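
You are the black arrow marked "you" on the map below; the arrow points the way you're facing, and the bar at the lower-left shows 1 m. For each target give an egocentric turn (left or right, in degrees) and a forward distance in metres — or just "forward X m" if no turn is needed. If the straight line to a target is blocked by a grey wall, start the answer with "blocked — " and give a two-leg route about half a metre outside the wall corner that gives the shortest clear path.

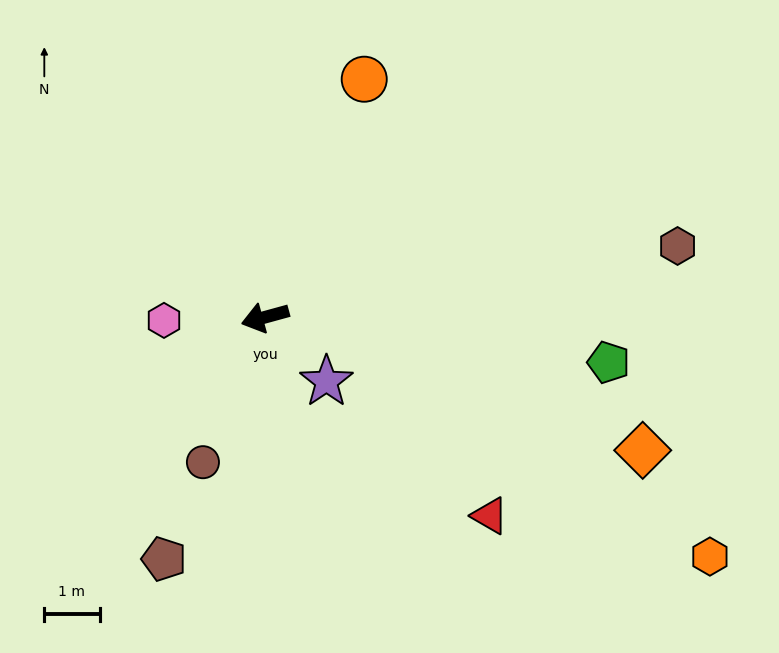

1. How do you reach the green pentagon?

turn left 157°, forward 6.3 m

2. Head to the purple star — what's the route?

turn left 118°, forward 1.6 m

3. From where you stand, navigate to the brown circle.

turn left 51°, forward 2.9 m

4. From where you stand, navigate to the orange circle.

turn right 128°, forward 4.7 m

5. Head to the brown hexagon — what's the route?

turn left 174°, forward 7.6 m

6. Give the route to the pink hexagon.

turn right 14°, forward 1.8 m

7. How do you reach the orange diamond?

turn left 145°, forward 7.3 m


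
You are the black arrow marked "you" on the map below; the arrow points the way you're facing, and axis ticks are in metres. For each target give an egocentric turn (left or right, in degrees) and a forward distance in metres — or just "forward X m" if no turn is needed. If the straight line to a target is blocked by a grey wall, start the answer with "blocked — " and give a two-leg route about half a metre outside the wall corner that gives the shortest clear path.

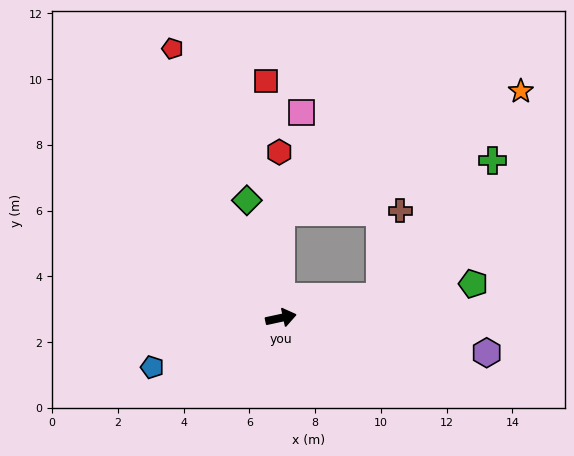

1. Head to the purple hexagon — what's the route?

turn right 22°, forward 6.3 m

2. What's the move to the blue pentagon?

turn right 171°, forward 4.2 m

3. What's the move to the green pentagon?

turn right 2°, forward 5.9 m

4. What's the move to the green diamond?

turn left 94°, forward 3.7 m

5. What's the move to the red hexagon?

turn left 78°, forward 5.0 m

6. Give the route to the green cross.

blocked — forward 3.1 m, then turn left 38°, forward 5.4 m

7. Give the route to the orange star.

blocked — turn left 77°, forward 3.2 m, then turn right 62°, forward 8.2 m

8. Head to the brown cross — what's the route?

blocked — forward 3.1 m, then turn left 65°, forward 2.7 m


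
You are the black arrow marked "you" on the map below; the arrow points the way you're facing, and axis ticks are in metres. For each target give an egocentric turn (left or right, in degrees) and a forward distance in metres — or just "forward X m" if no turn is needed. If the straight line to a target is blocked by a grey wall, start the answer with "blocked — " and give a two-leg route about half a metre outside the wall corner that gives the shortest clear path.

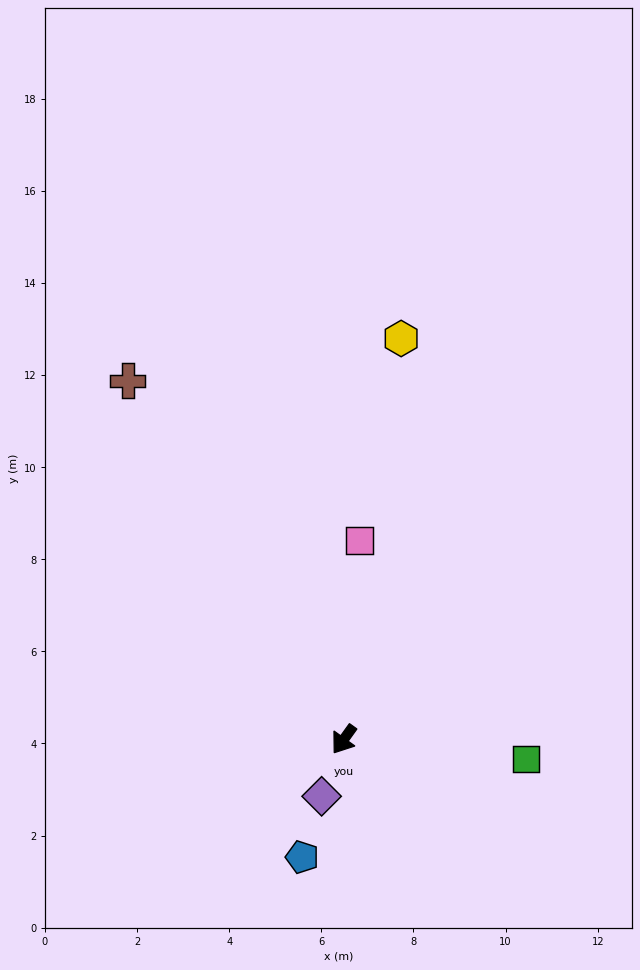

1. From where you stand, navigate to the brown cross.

turn right 113°, forward 9.1 m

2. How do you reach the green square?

turn left 120°, forward 4.0 m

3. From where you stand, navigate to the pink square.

turn right 149°, forward 4.3 m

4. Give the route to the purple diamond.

turn left 14°, forward 1.3 m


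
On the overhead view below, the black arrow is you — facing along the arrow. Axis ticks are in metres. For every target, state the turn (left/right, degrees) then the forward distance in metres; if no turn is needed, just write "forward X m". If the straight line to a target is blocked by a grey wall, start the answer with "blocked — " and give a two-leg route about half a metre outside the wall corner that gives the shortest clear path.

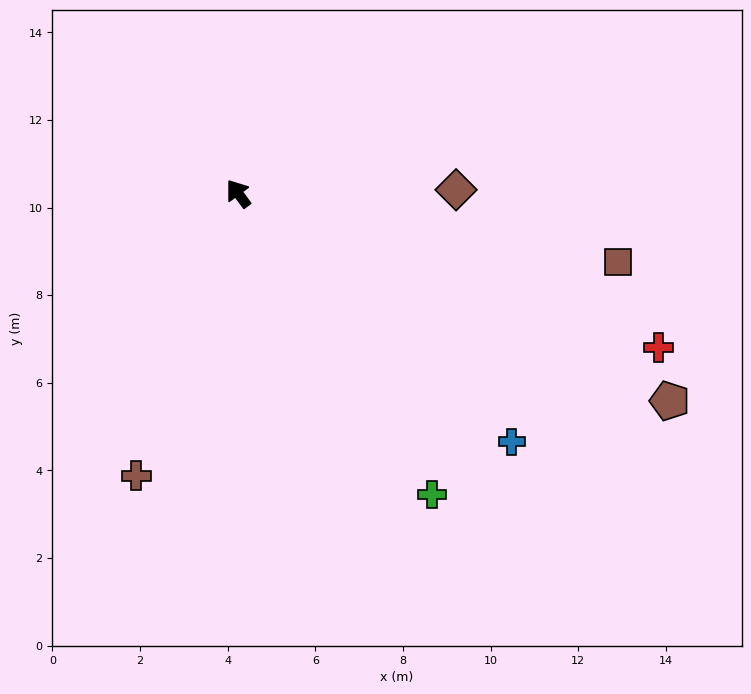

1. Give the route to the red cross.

turn right 146°, forward 10.2 m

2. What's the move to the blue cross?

turn right 169°, forward 8.4 m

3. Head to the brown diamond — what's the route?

turn right 125°, forward 5.0 m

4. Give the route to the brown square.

turn right 137°, forward 8.8 m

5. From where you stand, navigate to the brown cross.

turn left 124°, forward 6.8 m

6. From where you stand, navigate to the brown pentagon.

turn right 152°, forward 10.9 m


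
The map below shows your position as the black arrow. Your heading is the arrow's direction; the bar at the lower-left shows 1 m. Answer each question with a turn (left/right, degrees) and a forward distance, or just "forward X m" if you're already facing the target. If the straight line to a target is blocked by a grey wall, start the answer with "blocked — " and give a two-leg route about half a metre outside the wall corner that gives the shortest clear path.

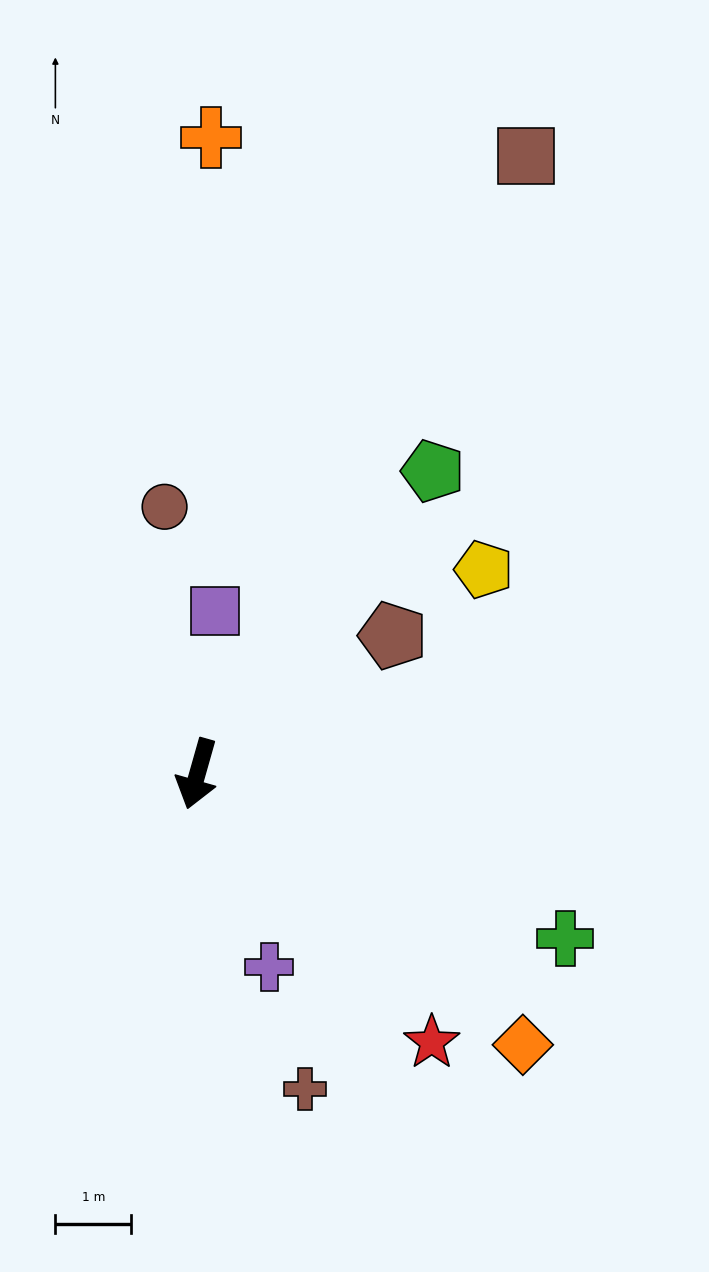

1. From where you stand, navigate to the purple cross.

turn left 36°, forward 2.7 m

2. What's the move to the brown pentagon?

turn left 141°, forward 3.1 m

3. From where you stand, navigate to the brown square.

turn left 168°, forward 9.2 m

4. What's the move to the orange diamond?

turn left 66°, forward 5.6 m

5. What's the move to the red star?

turn left 57°, forward 4.7 m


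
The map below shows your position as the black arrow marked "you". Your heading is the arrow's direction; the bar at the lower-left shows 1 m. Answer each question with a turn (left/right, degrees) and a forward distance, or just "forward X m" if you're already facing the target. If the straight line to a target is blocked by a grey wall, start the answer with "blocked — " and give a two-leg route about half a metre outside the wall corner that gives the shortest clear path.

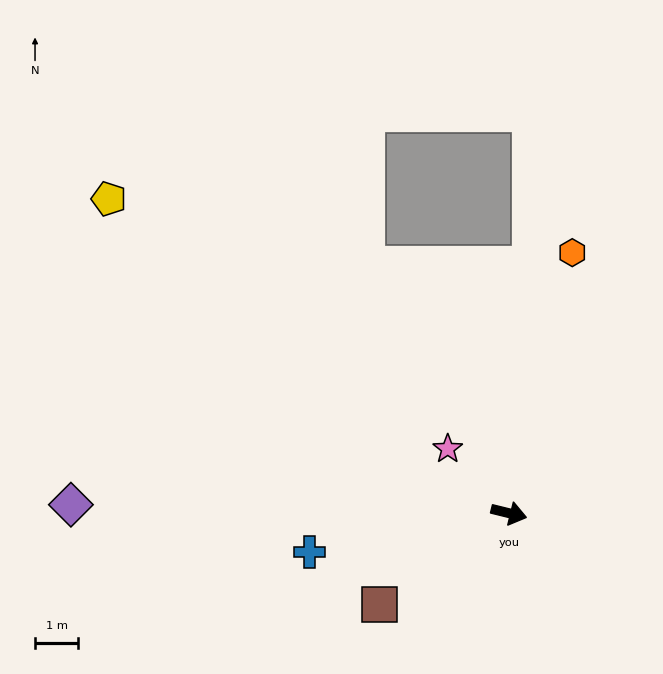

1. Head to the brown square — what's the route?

turn right 131°, forward 3.7 m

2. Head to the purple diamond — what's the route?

turn right 167°, forward 10.2 m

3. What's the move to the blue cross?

turn right 155°, forward 4.7 m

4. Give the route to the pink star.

turn left 147°, forward 2.1 m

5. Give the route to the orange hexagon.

turn left 90°, forward 6.2 m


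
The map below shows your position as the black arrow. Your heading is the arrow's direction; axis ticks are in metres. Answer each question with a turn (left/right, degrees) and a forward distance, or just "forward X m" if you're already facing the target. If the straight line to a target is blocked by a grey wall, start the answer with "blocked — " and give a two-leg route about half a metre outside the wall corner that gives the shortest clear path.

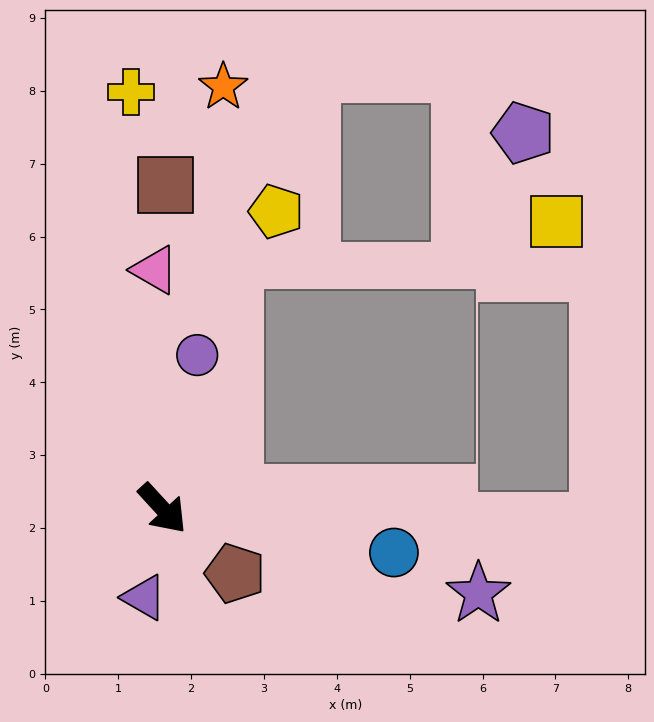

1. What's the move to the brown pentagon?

turn left 6°, forward 1.3 m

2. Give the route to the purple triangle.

turn right 54°, forward 1.2 m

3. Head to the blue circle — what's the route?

turn left 37°, forward 3.2 m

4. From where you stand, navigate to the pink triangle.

turn left 139°, forward 3.3 m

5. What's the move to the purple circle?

turn left 125°, forward 2.2 m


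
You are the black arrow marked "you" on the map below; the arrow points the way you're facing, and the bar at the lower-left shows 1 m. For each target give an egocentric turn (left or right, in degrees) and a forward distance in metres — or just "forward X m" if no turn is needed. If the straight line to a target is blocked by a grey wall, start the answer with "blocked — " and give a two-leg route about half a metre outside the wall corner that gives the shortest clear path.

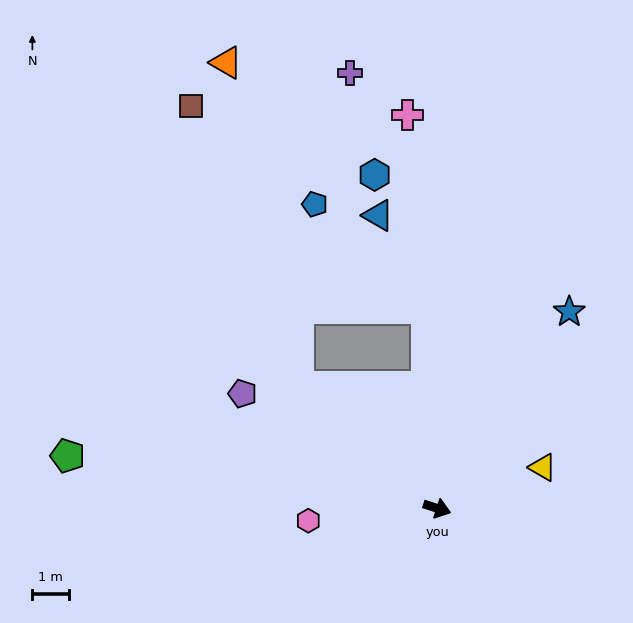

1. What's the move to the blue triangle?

blocked — turn left 111°, forward 5.4 m, then turn left 25°, forward 2.9 m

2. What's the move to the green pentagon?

turn right 170°, forward 10.1 m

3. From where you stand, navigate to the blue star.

turn left 74°, forward 6.4 m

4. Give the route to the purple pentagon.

turn left 167°, forward 6.1 m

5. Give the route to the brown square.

blocked — turn left 157°, forward 5.0 m, then turn right 28°, forward 8.2 m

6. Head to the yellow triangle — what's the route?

turn left 39°, forward 3.1 m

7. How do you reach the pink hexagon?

turn right 157°, forward 3.5 m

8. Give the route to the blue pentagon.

blocked — turn left 111°, forward 5.4 m, then turn left 44°, forward 4.2 m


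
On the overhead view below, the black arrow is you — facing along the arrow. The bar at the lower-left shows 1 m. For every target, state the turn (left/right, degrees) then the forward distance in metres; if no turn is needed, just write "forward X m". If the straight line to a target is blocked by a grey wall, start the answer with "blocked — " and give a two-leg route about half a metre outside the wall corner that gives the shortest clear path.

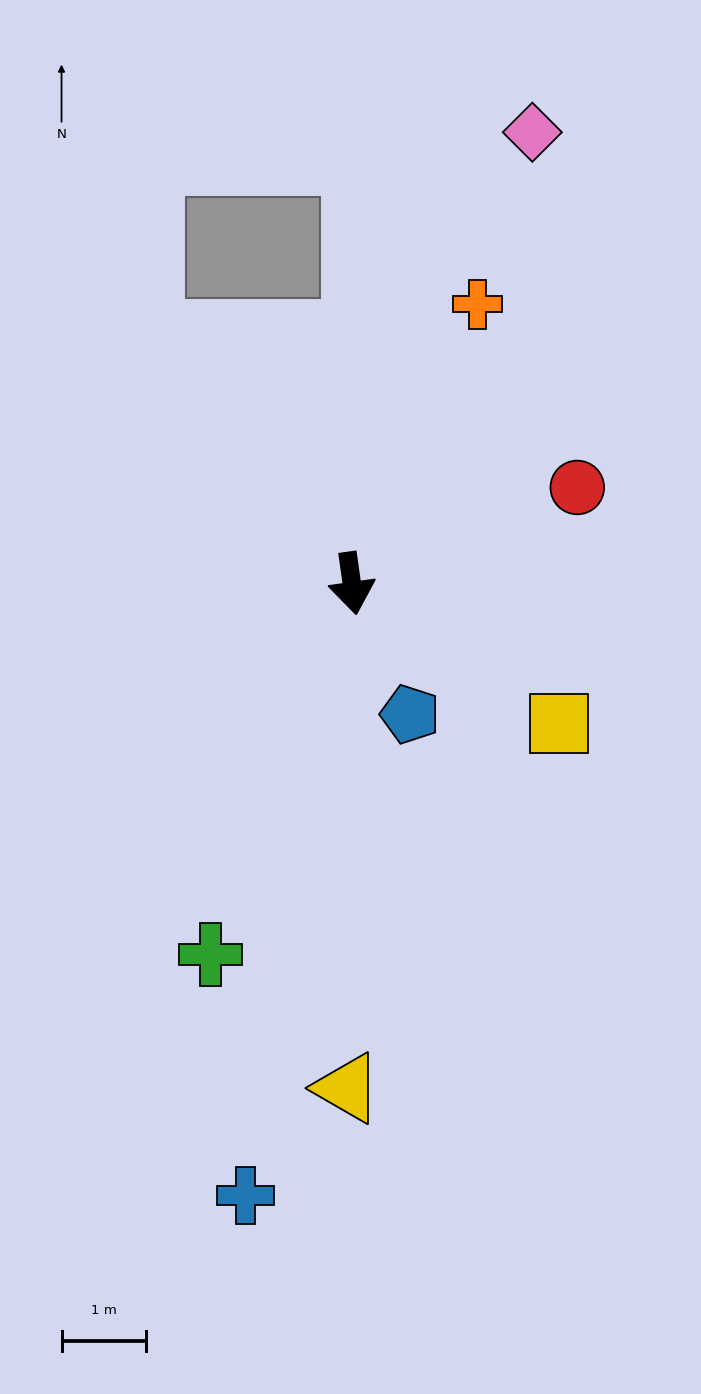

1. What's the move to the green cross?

turn right 29°, forward 4.7 m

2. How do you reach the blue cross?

turn right 18°, forward 7.3 m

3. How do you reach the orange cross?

turn left 148°, forward 3.6 m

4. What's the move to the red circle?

turn left 105°, forward 2.9 m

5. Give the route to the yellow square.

turn left 48°, forward 3.0 m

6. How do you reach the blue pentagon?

turn left 16°, forward 1.7 m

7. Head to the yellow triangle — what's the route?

turn right 9°, forward 6.0 m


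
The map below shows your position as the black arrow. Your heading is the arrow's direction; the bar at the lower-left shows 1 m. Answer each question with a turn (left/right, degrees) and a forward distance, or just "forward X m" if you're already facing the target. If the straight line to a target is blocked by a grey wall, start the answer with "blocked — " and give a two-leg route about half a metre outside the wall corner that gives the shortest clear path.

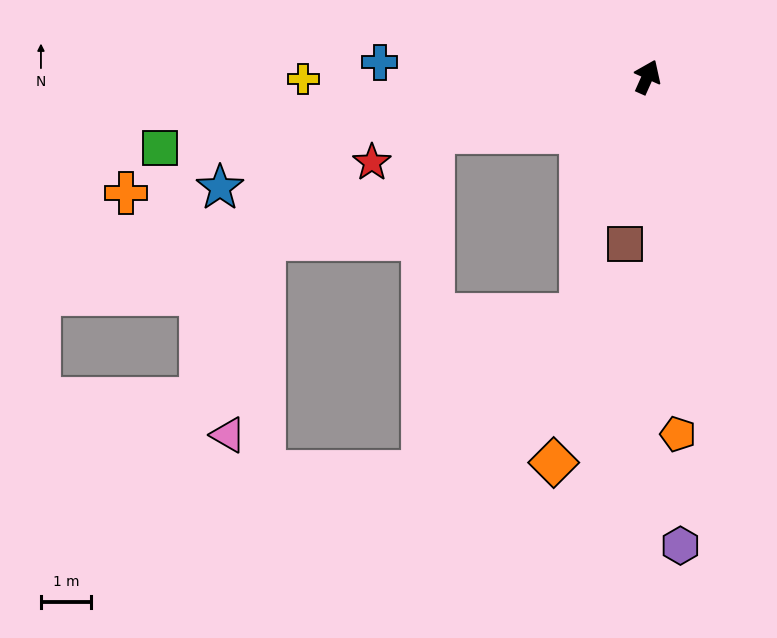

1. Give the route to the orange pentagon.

turn right 151°, forward 7.2 m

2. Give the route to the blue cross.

turn left 111°, forward 5.4 m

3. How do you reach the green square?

turn left 122°, forward 9.9 m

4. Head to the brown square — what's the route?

turn right 164°, forward 3.4 m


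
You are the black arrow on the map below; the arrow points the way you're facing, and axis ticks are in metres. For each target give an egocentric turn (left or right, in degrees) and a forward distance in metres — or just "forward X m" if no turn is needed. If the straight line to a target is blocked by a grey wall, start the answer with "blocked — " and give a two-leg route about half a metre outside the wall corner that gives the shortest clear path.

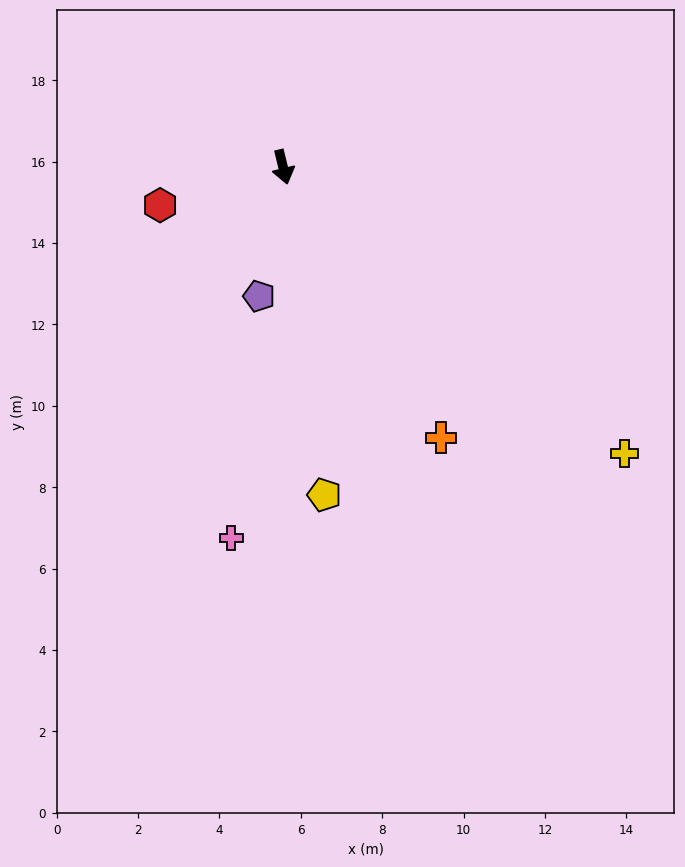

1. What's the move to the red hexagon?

turn right 86°, forward 3.2 m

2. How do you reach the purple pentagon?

turn right 24°, forward 3.2 m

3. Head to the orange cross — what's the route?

turn left 17°, forward 7.7 m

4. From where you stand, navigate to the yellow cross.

turn left 36°, forward 11.0 m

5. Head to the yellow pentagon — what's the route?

turn right 6°, forward 8.1 m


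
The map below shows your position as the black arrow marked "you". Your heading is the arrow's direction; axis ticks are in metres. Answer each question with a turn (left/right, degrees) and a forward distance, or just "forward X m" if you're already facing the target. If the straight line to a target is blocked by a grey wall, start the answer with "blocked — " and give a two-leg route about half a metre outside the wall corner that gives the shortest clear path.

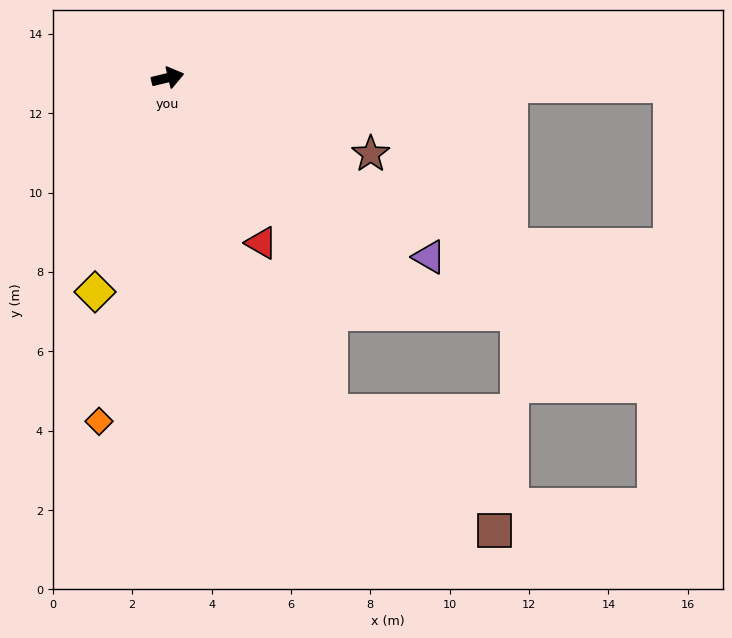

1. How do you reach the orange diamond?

turn right 115°, forward 8.8 m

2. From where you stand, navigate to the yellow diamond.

turn right 122°, forward 5.7 m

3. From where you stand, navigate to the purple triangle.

turn right 48°, forward 8.0 m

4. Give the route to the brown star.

turn right 34°, forward 5.5 m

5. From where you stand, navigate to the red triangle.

turn right 74°, forward 4.8 m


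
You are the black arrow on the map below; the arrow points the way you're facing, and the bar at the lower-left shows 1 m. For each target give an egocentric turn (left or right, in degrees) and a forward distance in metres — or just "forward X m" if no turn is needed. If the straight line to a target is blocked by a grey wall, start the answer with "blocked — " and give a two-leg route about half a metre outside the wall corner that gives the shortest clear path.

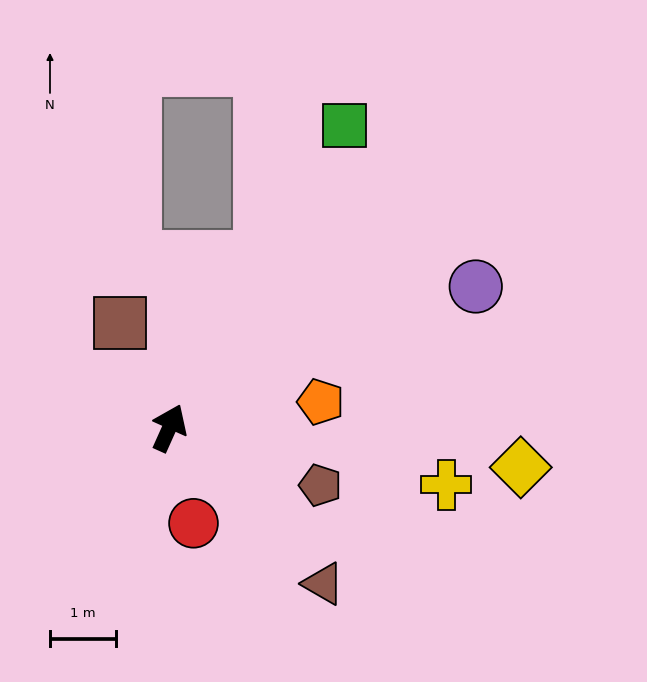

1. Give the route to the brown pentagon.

turn right 87°, forward 2.5 m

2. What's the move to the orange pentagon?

turn right 56°, forward 2.3 m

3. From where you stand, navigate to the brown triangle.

turn right 111°, forward 3.3 m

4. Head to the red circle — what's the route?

turn right 142°, forward 1.5 m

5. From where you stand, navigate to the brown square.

turn left 49°, forward 1.8 m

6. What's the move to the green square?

turn right 6°, forward 5.3 m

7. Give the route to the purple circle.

turn right 41°, forward 5.1 m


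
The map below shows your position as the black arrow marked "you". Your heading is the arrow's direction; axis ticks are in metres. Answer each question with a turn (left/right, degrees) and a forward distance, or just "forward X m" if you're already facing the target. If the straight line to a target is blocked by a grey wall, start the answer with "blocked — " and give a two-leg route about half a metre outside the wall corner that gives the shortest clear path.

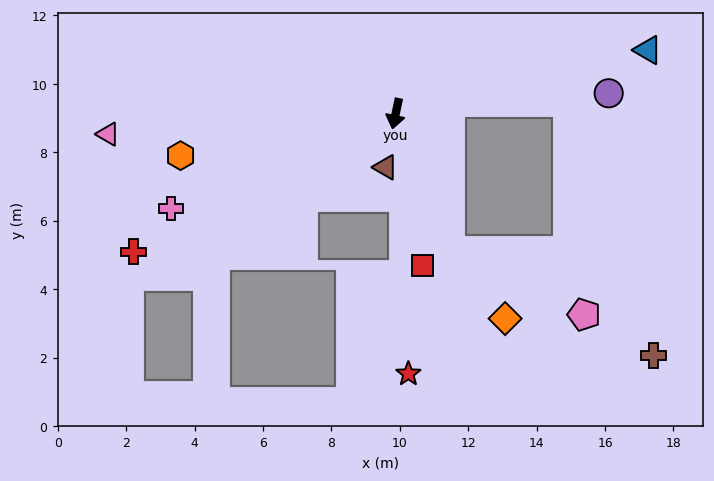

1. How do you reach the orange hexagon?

turn right 67°, forward 6.4 m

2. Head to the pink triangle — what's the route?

turn right 74°, forward 8.4 m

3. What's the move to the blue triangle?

turn left 116°, forward 7.6 m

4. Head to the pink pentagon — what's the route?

blocked — turn left 34°, forward 4.3 m, then turn left 42°, forward 4.3 m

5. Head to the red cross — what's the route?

turn right 50°, forward 8.7 m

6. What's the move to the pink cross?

turn right 55°, forward 7.1 m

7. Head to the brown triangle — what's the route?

forward 1.6 m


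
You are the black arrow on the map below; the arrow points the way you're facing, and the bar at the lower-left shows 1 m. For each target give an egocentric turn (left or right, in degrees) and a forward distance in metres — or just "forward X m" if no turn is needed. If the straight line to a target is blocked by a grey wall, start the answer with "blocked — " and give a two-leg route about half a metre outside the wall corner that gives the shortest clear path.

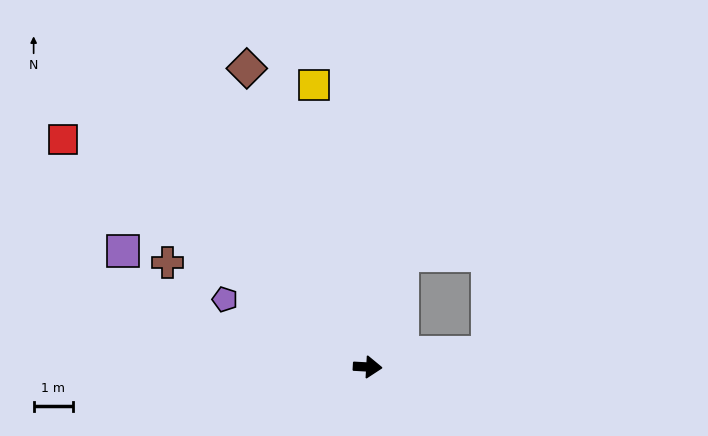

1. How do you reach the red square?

turn left 146°, forward 9.7 m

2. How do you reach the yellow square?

turn left 104°, forward 7.3 m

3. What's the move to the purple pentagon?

turn left 158°, forward 4.0 m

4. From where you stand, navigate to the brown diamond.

turn left 115°, forward 8.2 m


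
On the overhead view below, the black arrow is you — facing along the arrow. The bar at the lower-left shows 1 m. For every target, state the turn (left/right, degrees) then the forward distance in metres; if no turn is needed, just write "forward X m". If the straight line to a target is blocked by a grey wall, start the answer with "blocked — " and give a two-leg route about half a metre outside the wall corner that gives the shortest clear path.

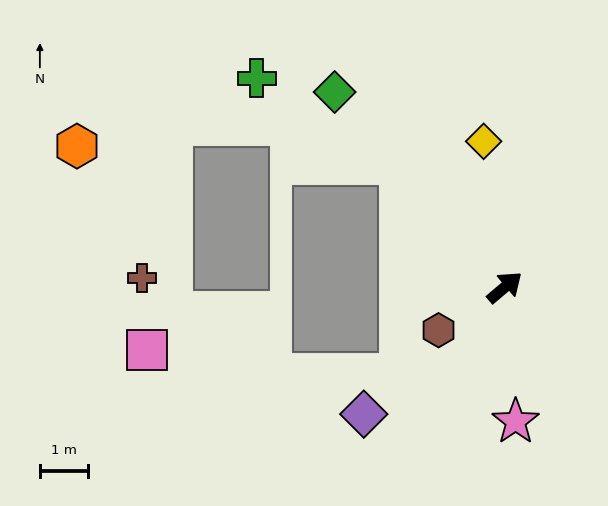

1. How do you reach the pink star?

turn right 126°, forward 2.8 m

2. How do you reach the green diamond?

turn left 91°, forward 5.3 m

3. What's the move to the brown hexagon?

turn left 173°, forward 1.6 m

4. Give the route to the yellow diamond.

turn left 58°, forward 3.0 m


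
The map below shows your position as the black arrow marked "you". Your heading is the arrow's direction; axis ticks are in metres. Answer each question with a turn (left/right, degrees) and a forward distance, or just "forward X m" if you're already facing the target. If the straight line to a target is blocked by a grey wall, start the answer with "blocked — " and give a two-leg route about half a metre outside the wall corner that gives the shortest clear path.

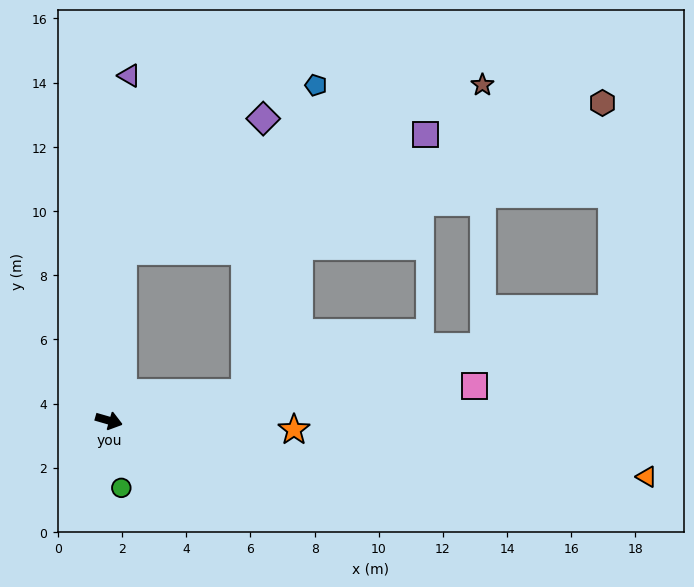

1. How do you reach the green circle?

turn right 63°, forward 2.1 m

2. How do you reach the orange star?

turn left 13°, forward 5.8 m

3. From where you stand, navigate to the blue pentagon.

blocked — turn left 28°, forward 4.3 m, then turn left 65°, forward 9.8 m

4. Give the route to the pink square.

turn left 22°, forward 11.4 m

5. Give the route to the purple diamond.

blocked — turn left 101°, forward 5.3 m, then turn right 41°, forward 6.0 m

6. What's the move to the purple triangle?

turn left 103°, forward 10.8 m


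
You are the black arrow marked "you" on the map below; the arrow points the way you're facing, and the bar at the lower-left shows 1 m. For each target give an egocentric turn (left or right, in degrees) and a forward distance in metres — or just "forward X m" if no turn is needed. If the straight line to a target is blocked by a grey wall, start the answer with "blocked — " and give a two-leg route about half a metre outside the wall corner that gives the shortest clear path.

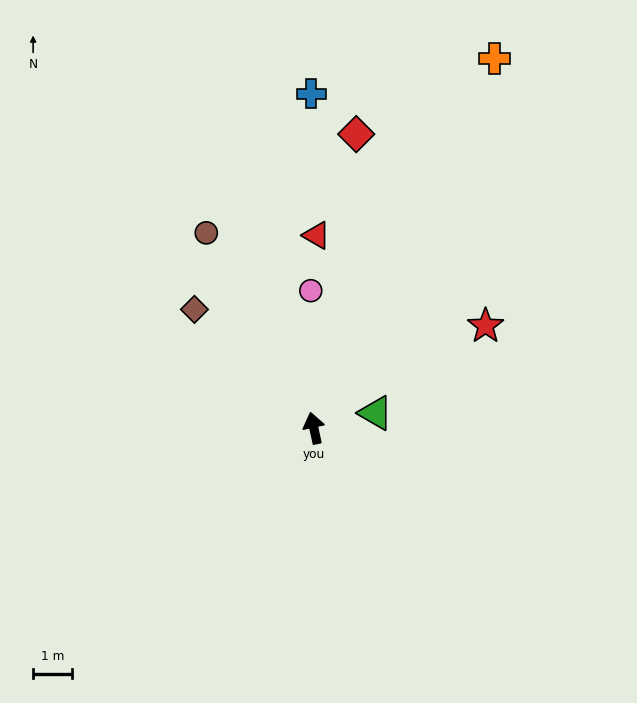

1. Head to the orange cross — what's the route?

turn right 38°, forward 10.5 m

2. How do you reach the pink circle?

turn right 11°, forward 3.5 m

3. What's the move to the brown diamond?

turn left 33°, forward 4.3 m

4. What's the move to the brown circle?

turn left 17°, forward 5.7 m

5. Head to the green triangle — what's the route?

turn right 89°, forward 1.6 m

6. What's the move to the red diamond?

turn right 20°, forward 7.6 m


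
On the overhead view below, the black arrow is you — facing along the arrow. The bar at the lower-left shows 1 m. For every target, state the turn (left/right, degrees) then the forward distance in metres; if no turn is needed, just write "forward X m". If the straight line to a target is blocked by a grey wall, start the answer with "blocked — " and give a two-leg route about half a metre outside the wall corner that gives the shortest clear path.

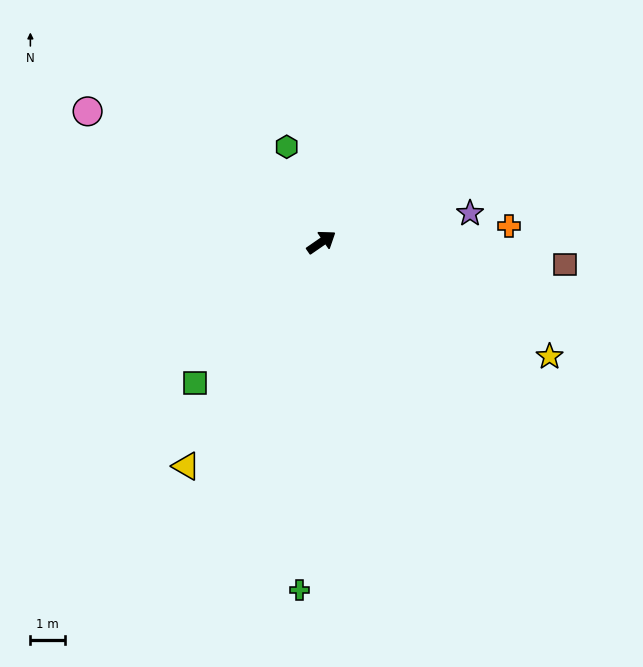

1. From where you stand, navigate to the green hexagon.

turn left 75°, forward 2.9 m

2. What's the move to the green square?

turn right 167°, forward 5.4 m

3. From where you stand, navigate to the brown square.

turn right 40°, forward 7.0 m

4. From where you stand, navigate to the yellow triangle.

turn right 156°, forward 7.5 m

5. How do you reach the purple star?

turn right 24°, forward 4.3 m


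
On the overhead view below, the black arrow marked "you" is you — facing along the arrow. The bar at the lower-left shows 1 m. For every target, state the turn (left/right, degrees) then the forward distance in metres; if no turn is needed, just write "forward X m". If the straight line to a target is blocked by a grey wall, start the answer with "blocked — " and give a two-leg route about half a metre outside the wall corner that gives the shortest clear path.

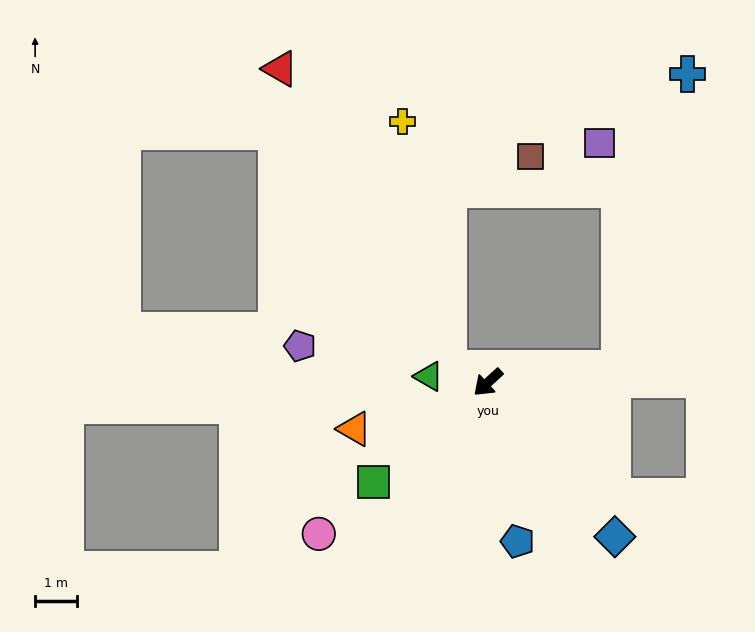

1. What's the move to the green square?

forward 3.6 m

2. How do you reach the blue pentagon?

turn left 58°, forward 3.9 m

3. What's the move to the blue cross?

blocked — turn left 144°, forward 3.1 m, then turn left 70°, forward 7.2 m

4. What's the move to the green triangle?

turn right 48°, forward 1.4 m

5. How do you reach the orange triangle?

turn right 23°, forward 3.4 m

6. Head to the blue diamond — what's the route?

turn left 87°, forward 4.8 m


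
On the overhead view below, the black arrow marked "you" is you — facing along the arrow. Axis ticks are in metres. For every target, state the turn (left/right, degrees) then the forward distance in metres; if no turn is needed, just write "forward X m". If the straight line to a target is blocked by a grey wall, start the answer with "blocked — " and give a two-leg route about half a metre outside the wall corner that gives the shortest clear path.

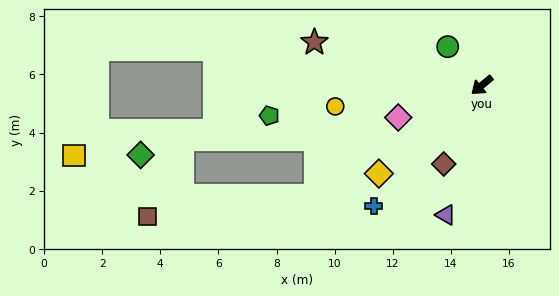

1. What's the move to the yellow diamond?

forward 4.7 m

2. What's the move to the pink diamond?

turn right 19°, forward 3.1 m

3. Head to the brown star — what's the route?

turn right 54°, forward 5.9 m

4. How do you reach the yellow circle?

turn right 32°, forward 5.1 m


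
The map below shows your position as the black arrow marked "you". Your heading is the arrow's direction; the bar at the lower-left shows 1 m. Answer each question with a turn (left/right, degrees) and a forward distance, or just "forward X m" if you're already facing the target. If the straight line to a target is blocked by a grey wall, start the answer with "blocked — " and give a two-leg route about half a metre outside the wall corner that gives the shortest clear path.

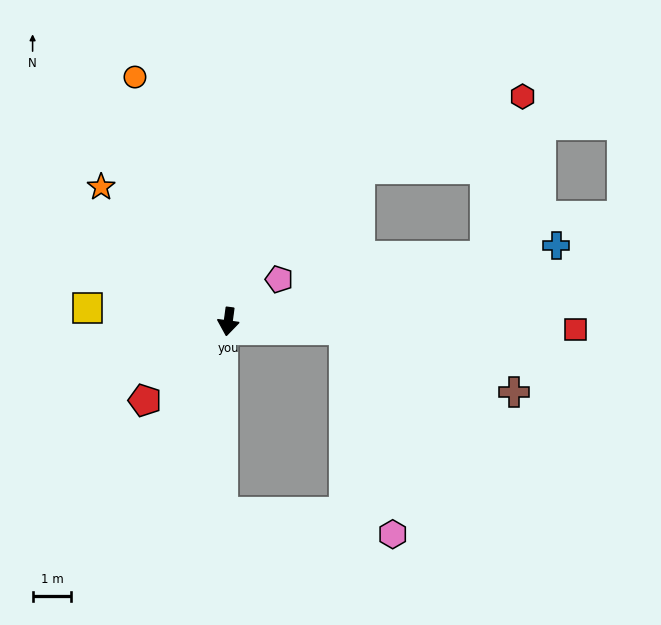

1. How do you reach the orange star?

turn right 129°, forward 4.8 m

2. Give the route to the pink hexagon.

blocked — turn left 94°, forward 3.0 m, then turn right 73°, forward 5.5 m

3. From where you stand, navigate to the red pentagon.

turn right 39°, forward 3.0 m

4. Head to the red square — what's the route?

turn left 96°, forward 9.0 m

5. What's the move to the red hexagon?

blocked — turn left 112°, forward 6.9 m, then turn left 63°, forward 4.3 m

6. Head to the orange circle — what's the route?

turn right 151°, forward 6.8 m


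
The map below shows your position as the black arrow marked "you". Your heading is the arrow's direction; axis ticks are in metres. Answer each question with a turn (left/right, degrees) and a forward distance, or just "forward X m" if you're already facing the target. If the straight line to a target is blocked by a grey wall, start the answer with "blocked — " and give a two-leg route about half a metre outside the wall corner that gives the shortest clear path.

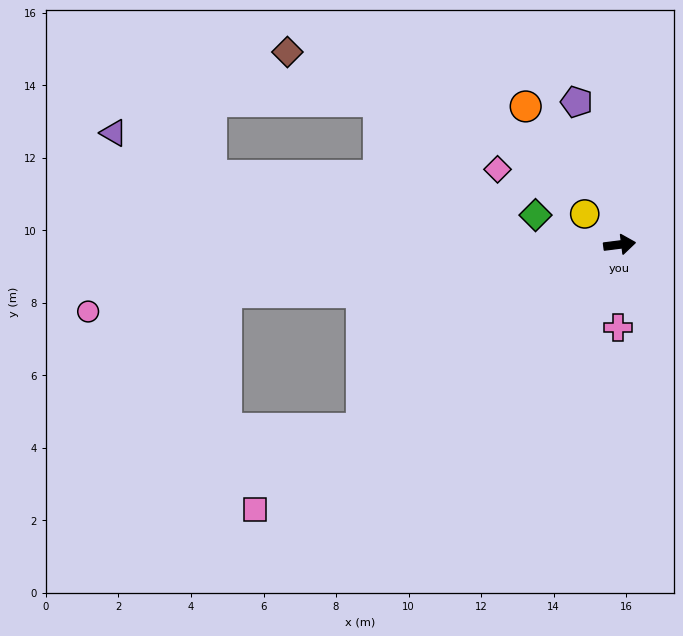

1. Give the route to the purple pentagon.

turn left 100°, forward 4.1 m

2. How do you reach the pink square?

turn right 151°, forward 12.4 m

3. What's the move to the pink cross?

turn right 98°, forward 2.3 m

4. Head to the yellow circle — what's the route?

turn left 131°, forward 1.3 m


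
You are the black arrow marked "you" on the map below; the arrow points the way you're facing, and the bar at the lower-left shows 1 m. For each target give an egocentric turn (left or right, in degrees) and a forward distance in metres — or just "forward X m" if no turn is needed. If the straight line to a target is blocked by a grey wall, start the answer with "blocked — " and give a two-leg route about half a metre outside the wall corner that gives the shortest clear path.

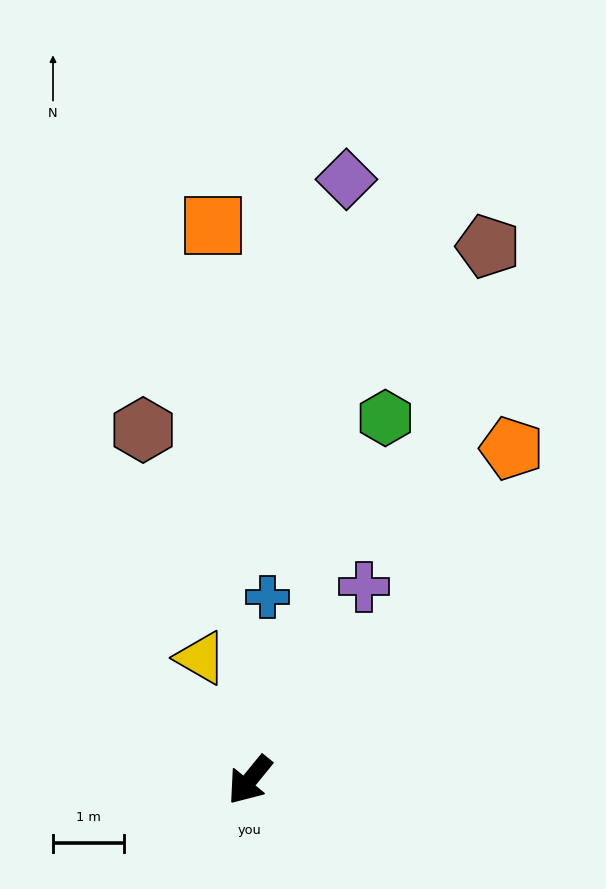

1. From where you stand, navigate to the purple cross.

turn right 171°, forward 3.2 m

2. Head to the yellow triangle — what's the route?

turn right 119°, forward 1.9 m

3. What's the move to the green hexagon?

turn right 161°, forward 5.4 m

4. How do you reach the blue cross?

turn right 146°, forward 2.6 m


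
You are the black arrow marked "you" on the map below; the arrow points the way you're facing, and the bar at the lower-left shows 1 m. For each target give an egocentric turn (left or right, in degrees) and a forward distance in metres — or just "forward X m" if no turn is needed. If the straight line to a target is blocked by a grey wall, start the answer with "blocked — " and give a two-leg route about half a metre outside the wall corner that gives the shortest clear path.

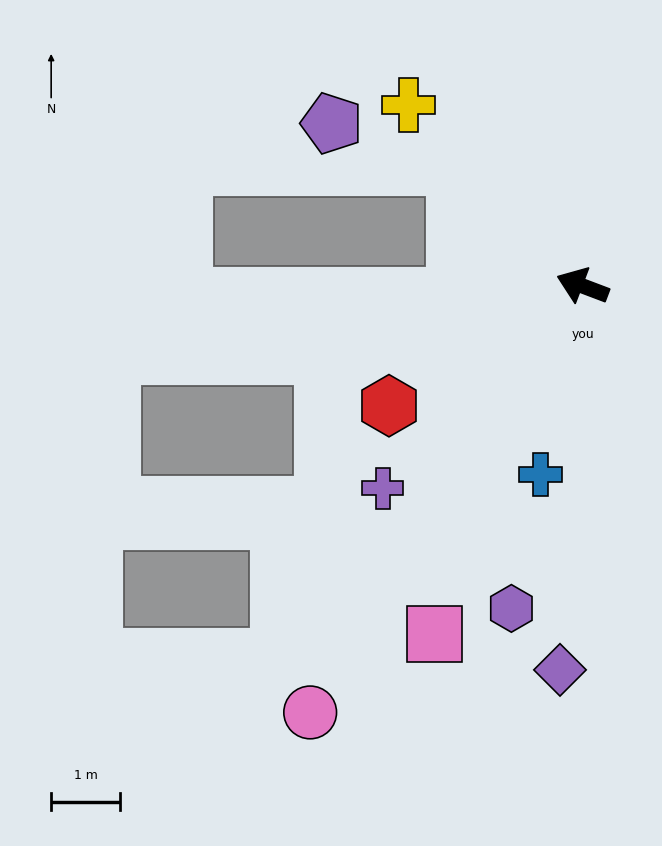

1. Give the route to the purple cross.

turn left 66°, forward 4.1 m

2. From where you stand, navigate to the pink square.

turn left 88°, forward 5.5 m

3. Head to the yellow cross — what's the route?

turn right 25°, forward 3.6 m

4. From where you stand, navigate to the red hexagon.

turn left 52°, forward 3.3 m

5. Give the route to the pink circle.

turn left 78°, forward 7.3 m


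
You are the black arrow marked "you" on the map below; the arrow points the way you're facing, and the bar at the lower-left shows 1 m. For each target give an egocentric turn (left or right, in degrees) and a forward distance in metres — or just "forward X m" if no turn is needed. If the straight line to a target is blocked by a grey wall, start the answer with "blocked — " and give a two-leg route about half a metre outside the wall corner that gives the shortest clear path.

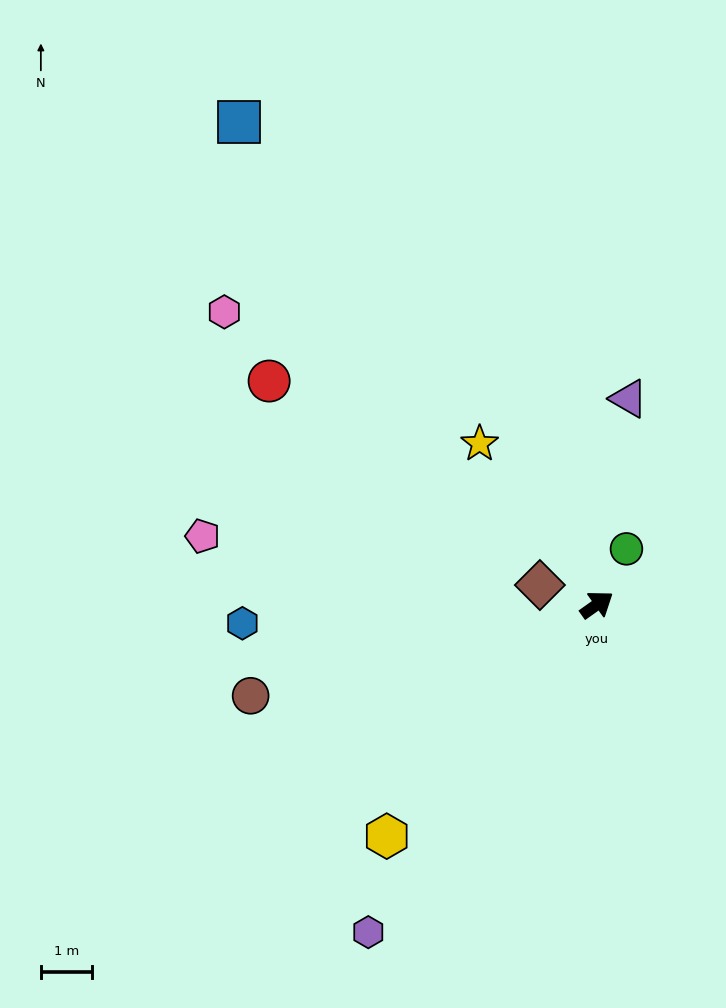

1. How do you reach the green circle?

turn left 27°, forward 1.2 m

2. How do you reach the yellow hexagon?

turn right 168°, forward 6.2 m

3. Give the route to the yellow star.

turn left 91°, forward 3.9 m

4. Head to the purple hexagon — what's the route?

turn right 160°, forward 7.9 m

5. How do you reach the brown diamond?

turn left 126°, forward 1.2 m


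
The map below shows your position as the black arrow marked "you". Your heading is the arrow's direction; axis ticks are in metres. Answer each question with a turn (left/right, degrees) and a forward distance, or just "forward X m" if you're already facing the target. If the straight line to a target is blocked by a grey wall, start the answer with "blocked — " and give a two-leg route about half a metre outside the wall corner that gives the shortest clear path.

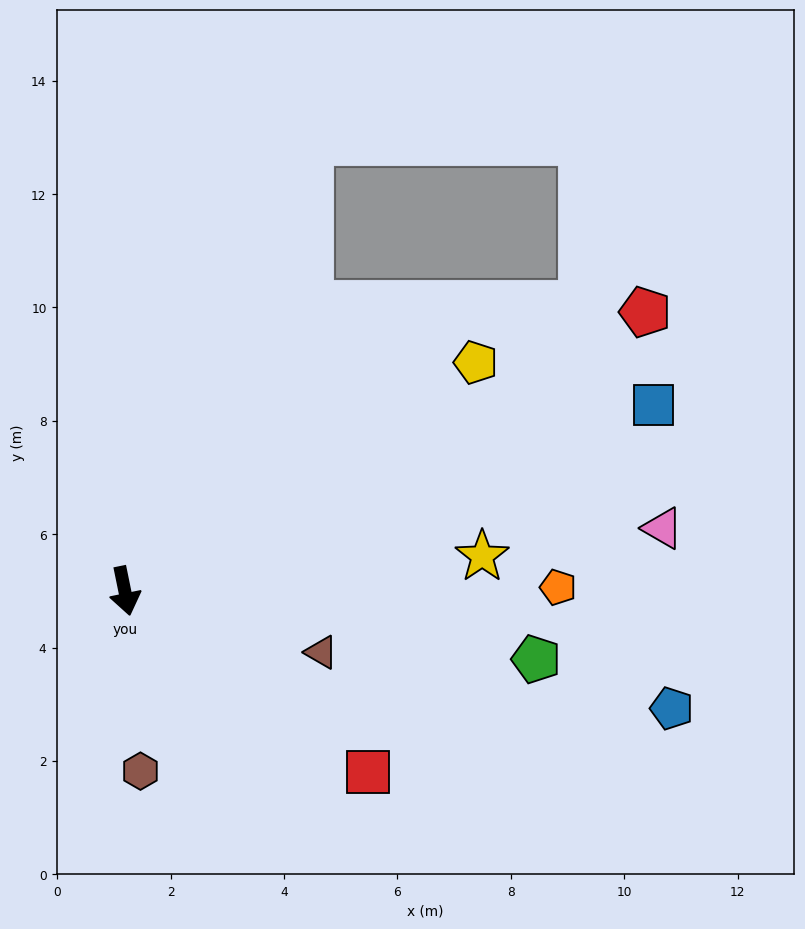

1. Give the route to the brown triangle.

turn left 61°, forward 3.6 m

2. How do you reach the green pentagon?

turn left 69°, forward 7.4 m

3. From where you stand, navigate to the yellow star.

turn left 84°, forward 6.3 m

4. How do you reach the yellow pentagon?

turn left 112°, forward 7.4 m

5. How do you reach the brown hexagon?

turn right 7°, forward 3.2 m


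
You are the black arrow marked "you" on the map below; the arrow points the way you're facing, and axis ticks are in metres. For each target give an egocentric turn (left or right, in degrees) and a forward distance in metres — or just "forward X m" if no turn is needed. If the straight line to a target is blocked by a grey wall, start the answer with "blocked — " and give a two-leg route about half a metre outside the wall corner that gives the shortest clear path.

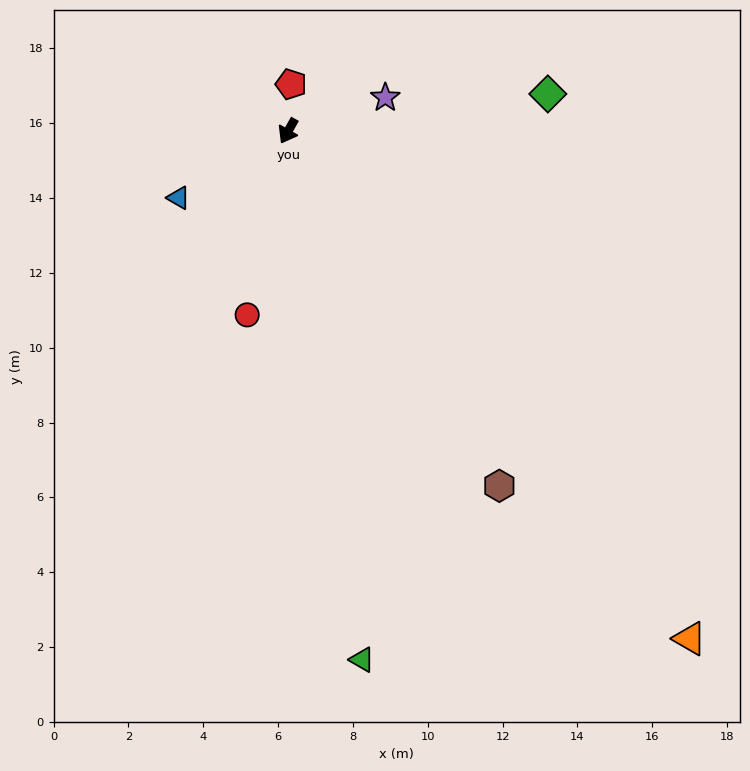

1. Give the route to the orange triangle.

turn left 68°, forward 17.3 m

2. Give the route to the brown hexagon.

turn left 60°, forward 11.0 m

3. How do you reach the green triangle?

turn left 37°, forward 14.3 m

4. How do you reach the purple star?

turn left 138°, forward 2.7 m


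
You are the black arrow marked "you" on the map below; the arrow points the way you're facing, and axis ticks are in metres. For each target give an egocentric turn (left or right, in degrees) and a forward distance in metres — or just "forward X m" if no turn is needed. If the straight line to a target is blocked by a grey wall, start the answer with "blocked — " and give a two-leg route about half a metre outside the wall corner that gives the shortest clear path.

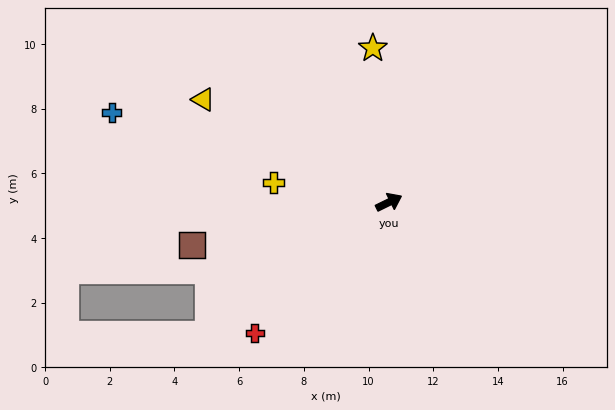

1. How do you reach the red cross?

turn right 162°, forward 5.8 m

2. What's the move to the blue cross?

turn left 136°, forward 9.0 m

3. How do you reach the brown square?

turn left 166°, forward 6.2 m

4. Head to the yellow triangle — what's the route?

turn left 125°, forward 6.6 m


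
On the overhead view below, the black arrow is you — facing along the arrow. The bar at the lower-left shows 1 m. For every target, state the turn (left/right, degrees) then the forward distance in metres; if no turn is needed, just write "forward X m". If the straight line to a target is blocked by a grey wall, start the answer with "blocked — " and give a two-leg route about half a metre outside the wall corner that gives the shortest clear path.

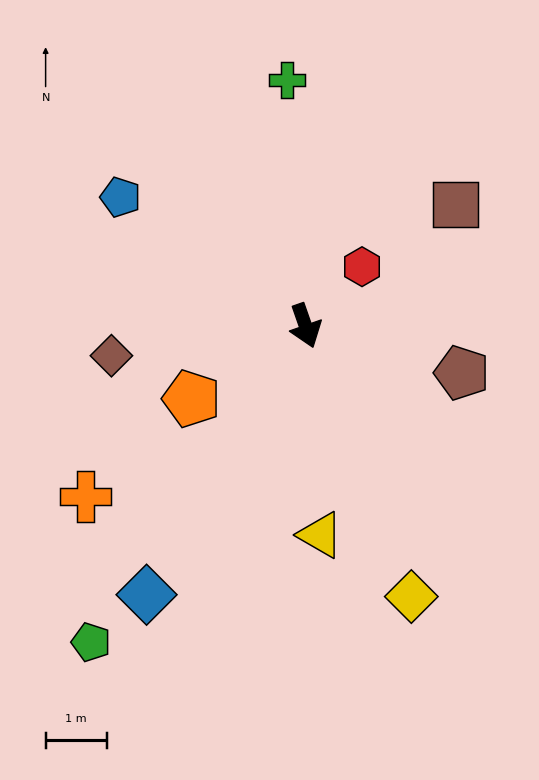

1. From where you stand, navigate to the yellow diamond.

turn left 2°, forward 4.8 m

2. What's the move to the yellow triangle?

turn right 15°, forward 3.4 m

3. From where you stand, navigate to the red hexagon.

turn left 117°, forward 1.3 m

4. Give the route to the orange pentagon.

turn right 77°, forward 2.2 m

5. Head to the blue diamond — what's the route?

turn right 50°, forward 5.1 m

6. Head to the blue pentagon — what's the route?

turn right 144°, forward 3.7 m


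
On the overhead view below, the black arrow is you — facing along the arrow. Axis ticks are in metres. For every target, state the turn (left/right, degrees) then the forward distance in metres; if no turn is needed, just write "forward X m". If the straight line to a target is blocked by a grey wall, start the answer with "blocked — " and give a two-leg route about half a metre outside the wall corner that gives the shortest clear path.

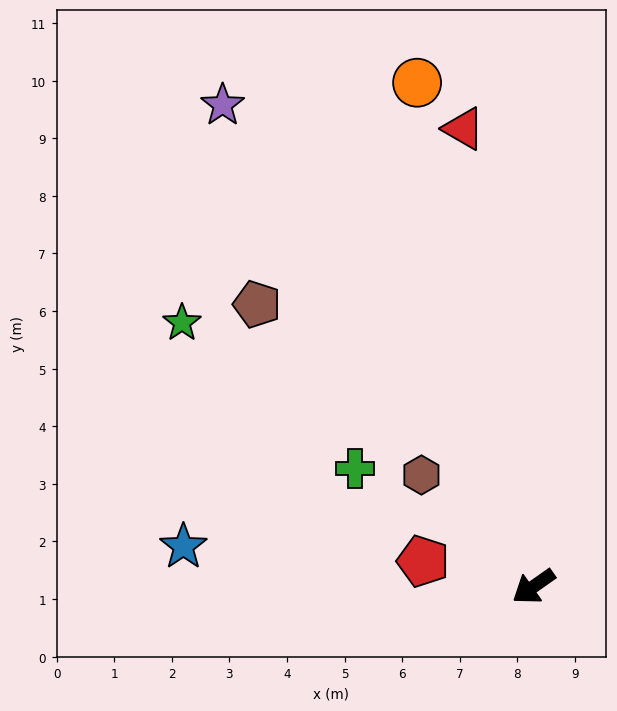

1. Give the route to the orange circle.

turn right 112°, forward 9.0 m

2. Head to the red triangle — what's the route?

turn right 116°, forward 8.0 m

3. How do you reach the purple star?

turn right 92°, forward 10.0 m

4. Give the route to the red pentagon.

turn right 48°, forward 2.0 m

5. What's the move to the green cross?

turn right 69°, forward 3.7 m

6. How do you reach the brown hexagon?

turn right 80°, forward 2.7 m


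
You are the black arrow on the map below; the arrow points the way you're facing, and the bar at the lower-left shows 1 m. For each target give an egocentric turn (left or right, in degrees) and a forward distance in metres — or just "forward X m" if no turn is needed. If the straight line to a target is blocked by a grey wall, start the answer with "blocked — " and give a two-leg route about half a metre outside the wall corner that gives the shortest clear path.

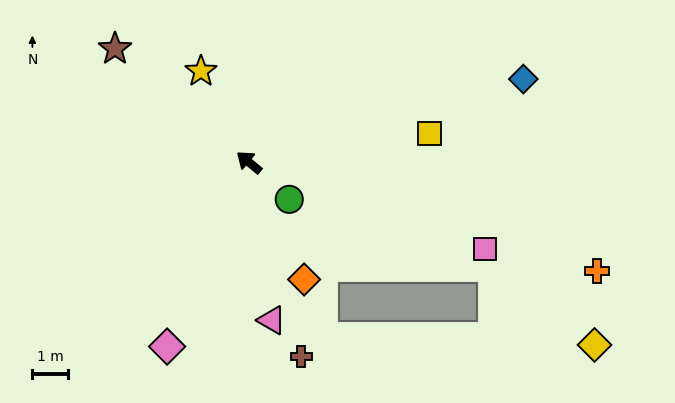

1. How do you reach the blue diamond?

turn right 124°, forward 8.1 m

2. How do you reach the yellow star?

turn right 23°, forward 2.9 m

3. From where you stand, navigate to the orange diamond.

turn left 155°, forward 3.7 m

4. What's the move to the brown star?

forward 5.0 m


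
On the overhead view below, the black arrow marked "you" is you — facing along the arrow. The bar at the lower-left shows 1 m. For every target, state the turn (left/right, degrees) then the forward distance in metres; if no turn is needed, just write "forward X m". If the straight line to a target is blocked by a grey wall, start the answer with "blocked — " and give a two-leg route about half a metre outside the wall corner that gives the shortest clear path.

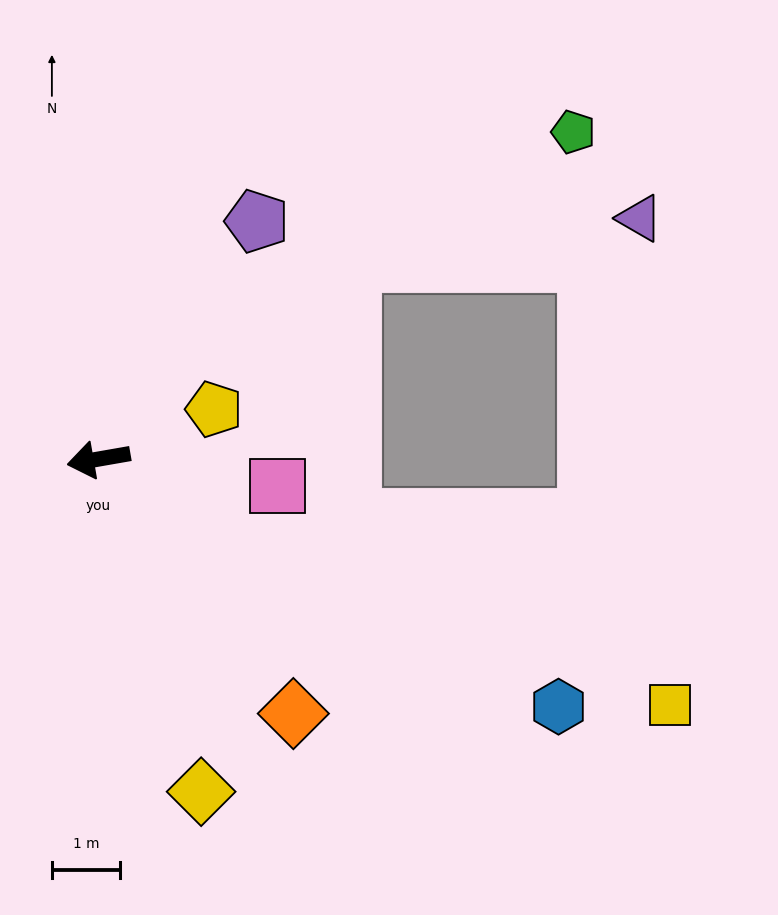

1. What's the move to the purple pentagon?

turn right 134°, forward 4.2 m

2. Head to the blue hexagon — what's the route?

turn left 142°, forward 7.7 m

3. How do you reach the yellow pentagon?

turn right 167°, forward 1.8 m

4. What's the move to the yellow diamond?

turn left 97°, forward 5.1 m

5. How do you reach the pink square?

turn left 161°, forward 2.7 m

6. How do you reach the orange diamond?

turn left 118°, forward 4.7 m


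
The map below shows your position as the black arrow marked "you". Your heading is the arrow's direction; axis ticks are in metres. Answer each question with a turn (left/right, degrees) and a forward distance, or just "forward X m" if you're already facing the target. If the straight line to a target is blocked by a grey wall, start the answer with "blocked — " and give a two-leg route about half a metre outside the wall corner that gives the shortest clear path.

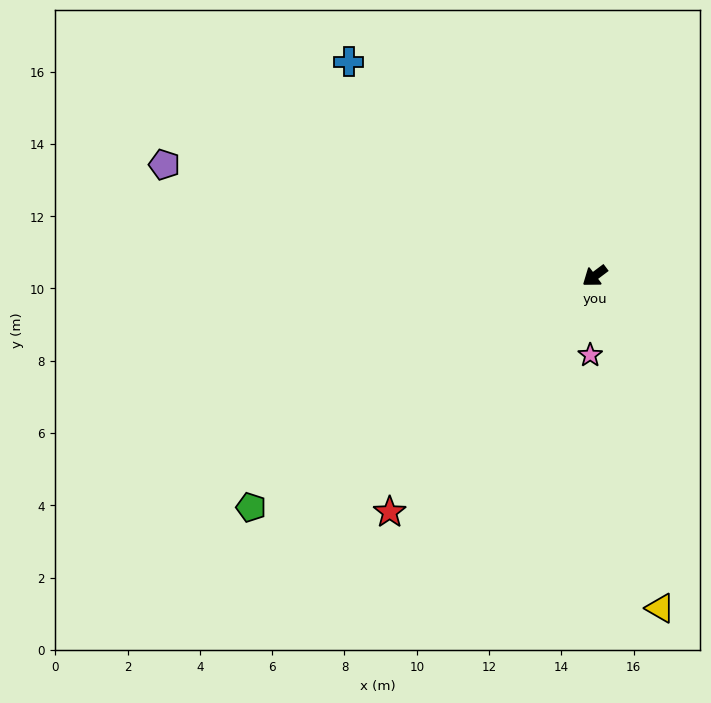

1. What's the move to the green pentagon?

turn right 3°, forward 11.5 m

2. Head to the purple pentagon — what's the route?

turn right 51°, forward 12.3 m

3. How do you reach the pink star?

turn left 50°, forward 2.2 m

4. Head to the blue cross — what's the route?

turn right 78°, forward 9.0 m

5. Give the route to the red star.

turn left 12°, forward 8.7 m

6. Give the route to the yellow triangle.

turn left 64°, forward 9.4 m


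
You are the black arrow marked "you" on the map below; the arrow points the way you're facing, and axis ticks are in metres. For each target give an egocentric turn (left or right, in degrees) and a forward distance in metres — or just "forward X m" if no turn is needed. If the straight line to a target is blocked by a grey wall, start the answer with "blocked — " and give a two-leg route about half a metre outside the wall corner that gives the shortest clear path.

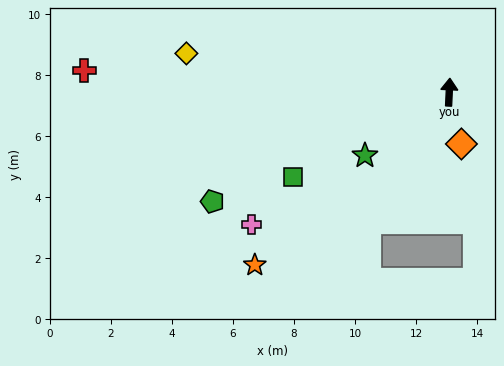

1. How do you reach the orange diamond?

turn right 164°, forward 1.7 m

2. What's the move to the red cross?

turn left 89°, forward 12.0 m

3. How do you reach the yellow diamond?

turn left 84°, forward 8.7 m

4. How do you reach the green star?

turn left 130°, forward 3.5 m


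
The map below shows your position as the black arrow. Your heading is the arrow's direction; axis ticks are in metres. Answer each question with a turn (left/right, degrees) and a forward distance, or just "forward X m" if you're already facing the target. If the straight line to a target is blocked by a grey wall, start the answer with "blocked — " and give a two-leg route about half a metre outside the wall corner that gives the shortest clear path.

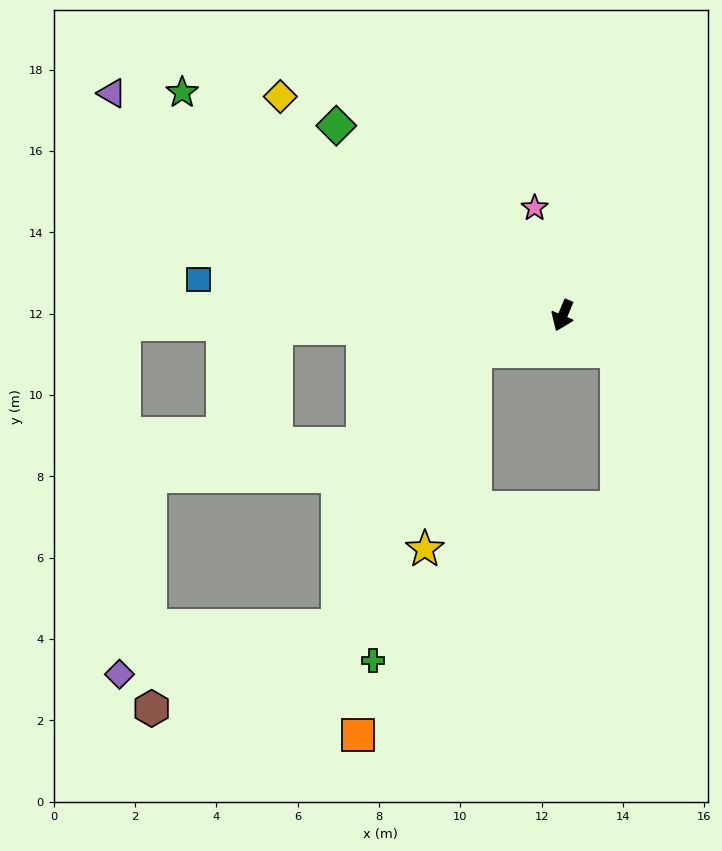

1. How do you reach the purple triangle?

turn right 93°, forward 12.4 m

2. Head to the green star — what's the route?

turn right 98°, forward 10.8 m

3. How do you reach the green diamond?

turn right 107°, forward 7.3 m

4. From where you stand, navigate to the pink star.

turn right 143°, forward 2.7 m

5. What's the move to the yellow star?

blocked — turn right 45°, forward 2.3 m, then turn left 54°, forward 5.0 m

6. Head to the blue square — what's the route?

turn right 73°, forward 9.0 m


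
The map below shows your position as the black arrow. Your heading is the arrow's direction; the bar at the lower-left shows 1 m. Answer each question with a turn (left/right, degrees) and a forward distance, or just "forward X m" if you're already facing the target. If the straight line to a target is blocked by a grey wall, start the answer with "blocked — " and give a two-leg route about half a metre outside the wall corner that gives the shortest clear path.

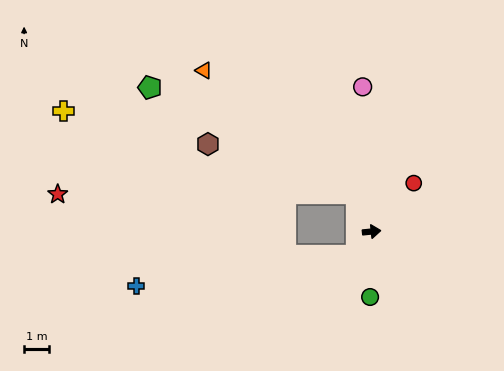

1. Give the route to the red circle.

turn left 43°, forward 2.6 m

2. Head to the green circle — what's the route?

turn right 97°, forward 2.6 m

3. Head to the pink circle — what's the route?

turn left 88°, forward 5.8 m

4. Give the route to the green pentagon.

blocked — turn left 107°, forward 1.6 m, then turn left 40°, forward 9.2 m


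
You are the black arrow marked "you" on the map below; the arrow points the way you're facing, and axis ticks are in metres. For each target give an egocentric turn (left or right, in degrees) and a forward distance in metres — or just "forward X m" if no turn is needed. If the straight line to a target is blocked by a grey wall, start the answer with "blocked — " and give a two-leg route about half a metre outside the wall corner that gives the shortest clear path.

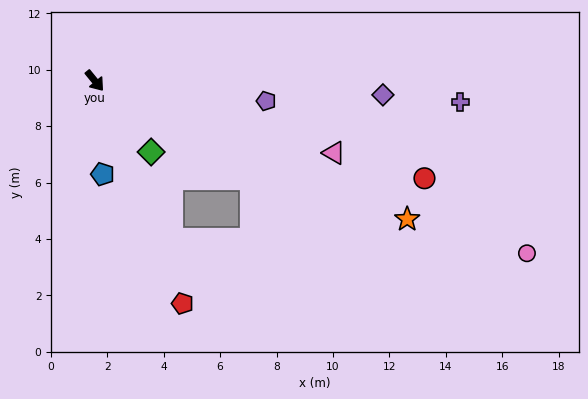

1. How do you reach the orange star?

turn left 27°, forward 12.1 m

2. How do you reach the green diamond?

forward 3.2 m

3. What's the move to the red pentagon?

turn right 18°, forward 8.5 m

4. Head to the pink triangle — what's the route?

turn left 34°, forward 8.8 m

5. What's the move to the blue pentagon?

turn right 34°, forward 3.3 m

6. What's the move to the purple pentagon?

turn left 44°, forward 6.1 m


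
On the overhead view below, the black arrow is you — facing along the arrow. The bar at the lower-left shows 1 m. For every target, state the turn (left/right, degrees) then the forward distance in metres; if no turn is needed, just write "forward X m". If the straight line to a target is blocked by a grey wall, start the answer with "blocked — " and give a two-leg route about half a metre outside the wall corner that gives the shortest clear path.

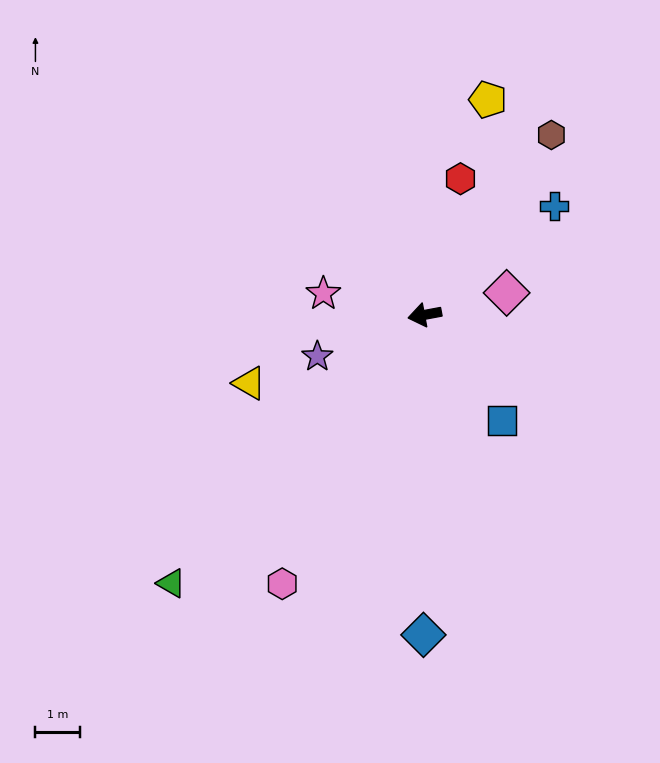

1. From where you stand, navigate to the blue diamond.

turn left 79°, forward 7.2 m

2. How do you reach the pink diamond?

turn right 176°, forward 1.9 m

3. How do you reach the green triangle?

turn left 36°, forward 8.3 m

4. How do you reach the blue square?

turn left 116°, forward 3.0 m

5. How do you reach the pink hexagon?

turn left 51°, forward 6.9 m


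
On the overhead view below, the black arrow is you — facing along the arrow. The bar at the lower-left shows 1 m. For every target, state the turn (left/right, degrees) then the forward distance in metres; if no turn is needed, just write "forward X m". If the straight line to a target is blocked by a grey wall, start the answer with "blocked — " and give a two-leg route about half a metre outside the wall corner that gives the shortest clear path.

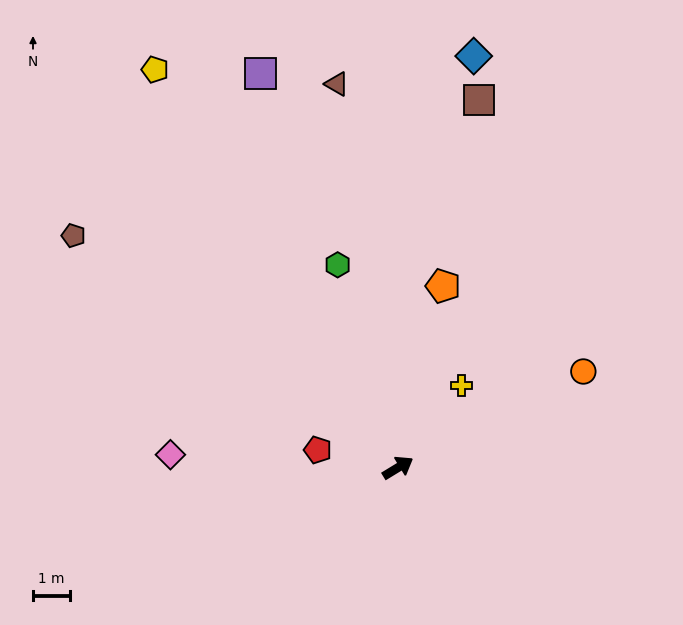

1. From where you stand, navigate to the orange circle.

turn right 4°, forward 5.7 m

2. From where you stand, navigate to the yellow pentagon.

turn left 90°, forward 12.7 m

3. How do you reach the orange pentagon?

turn left 45°, forward 5.1 m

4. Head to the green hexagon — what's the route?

turn left 75°, forward 5.8 m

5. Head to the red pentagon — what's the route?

turn left 136°, forward 2.2 m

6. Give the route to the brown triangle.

turn left 68°, forward 10.6 m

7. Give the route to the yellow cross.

turn left 21°, forward 2.8 m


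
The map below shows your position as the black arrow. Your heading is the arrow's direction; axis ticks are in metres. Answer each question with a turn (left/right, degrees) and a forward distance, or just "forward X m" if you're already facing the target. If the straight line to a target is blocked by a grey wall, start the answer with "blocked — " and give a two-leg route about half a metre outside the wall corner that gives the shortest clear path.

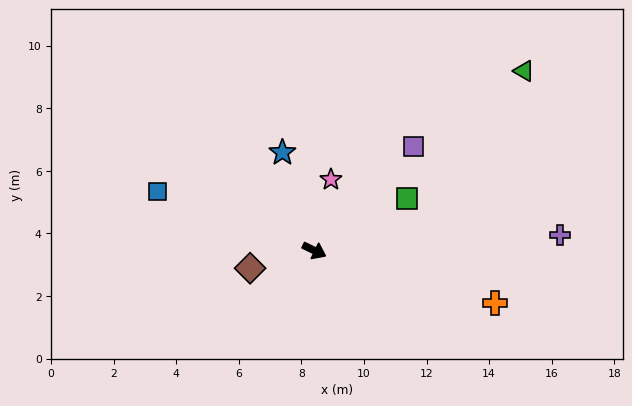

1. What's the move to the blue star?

turn left 134°, forward 3.3 m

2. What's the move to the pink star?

turn left 103°, forward 2.3 m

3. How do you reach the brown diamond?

turn right 139°, forward 2.1 m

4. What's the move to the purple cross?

turn left 30°, forward 7.9 m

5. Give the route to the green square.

turn left 55°, forward 3.4 m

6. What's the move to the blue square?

turn right 175°, forward 5.4 m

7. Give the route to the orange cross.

turn left 10°, forward 6.0 m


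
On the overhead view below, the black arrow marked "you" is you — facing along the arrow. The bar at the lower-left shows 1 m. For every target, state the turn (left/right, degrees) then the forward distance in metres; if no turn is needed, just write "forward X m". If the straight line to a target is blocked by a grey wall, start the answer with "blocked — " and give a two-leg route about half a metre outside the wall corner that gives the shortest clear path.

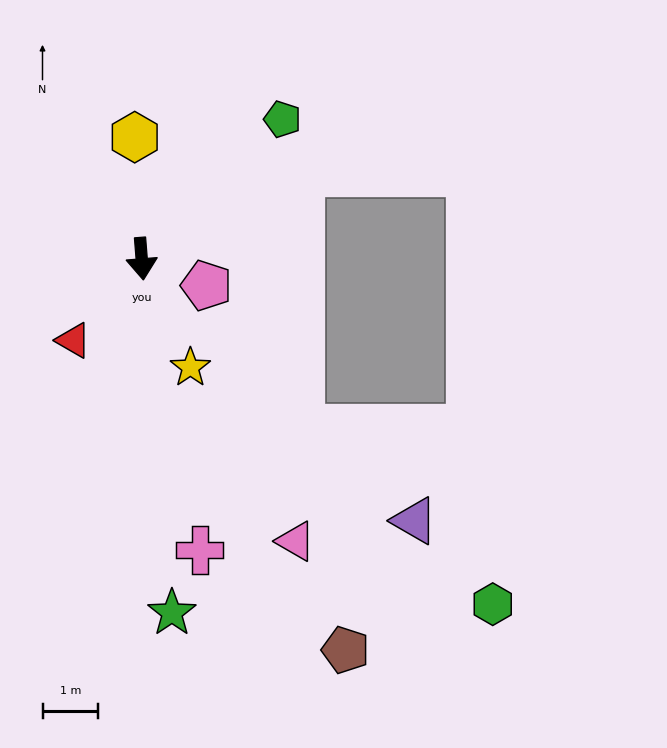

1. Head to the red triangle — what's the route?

turn right 44°, forward 1.9 m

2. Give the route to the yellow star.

turn left 20°, forward 2.1 m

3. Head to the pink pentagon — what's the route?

turn left 63°, forward 1.3 m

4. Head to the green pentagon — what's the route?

turn left 130°, forward 3.5 m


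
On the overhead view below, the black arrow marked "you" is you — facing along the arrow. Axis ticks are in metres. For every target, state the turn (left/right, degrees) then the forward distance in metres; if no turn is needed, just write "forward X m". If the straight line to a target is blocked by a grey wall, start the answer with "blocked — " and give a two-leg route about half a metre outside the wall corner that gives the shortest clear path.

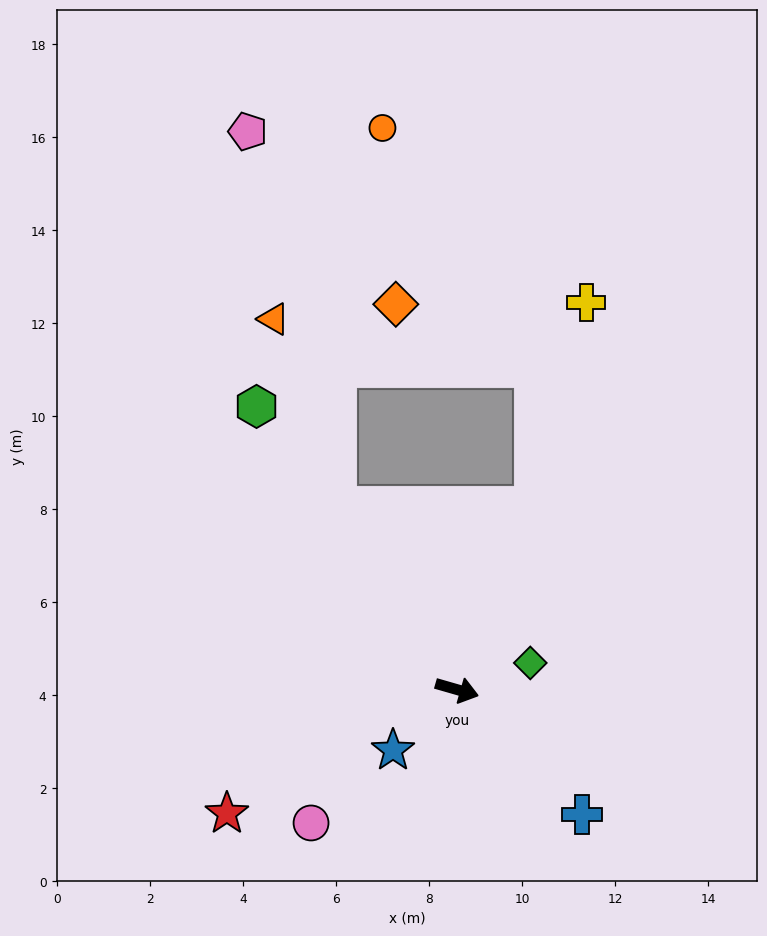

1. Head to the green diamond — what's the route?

turn left 36°, forward 1.7 m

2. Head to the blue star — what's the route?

turn right 120°, forward 1.9 m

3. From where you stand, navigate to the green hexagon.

turn left 141°, forward 7.5 m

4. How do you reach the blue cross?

turn right 29°, forward 3.8 m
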